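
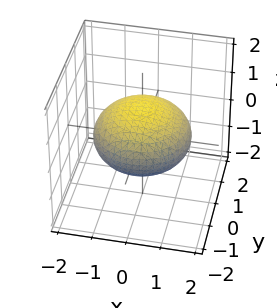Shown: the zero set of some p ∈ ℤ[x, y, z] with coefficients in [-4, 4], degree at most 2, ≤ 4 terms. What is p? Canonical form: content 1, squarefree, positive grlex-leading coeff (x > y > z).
(a) Degree: no degree-1 surface has this shape, so deg p = 2.
(b) By symmetry, the z-axis is an axis of rotation, so x and y enter only as x² + y².
(c) Reading off the gridlines: the z-axis gridline crossings are at z ∈ {-1, 1}; a circular section at z = 0 has radius between 1 and 2.
(d) These observations pin down the coefficients.

x^2 + y^2 + 2*z^2 - 2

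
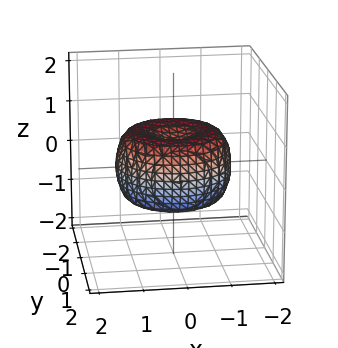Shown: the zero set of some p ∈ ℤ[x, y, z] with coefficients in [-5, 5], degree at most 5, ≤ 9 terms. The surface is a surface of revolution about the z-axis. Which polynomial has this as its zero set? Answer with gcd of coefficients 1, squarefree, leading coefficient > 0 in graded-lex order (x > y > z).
2*x^4 + 4*x^2*y^2 + 2*y^4 - 3*x^2 - 3*y^2 + 3*z^2 - 1

1. deg p = 4.
2. Symmetries: rotational symmetry about the z-axis ⇒ p depends on x, y only through x² + y².
3. From the visible intercepts: a circular section at z = 0 has radius between 1 and 2.
4. Putting this together gives p.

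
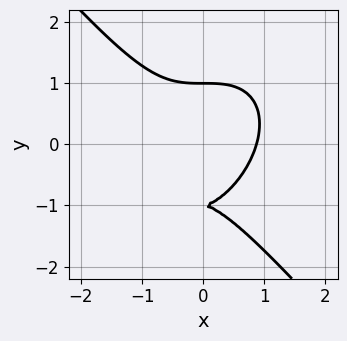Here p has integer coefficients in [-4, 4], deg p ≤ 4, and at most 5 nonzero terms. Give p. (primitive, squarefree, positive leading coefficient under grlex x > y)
First, the degree is 3 — no degree-2 curve has this shape.
Then, checking where it meets the axes: among the integer gridlines, it crosses the y-axis at y ∈ {-1, 1}.
Finally, together with the visible shape, these determine p as stated.

3*x^3 + 2*y^3 + 2*y^2 - 2*y - 2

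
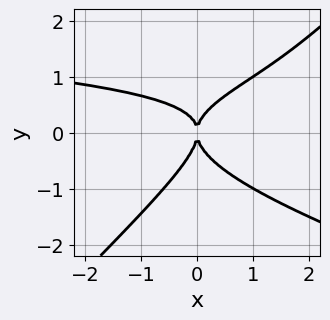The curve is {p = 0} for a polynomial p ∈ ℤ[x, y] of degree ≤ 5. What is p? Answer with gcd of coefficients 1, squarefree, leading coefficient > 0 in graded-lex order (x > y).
First, the degree is 4 — the shape is more complex than any degree-3 curve.
Next, checking where it meets the axes: it meets the y-axis at y = 0 (among the integer gridlines); one x-axis crossing is at x = 0.
Finally, together with the visible shape, these determine p as stated.

x^2*y^2 + 2*x*y^3 - 3*y^4 - 2*x^2*y + 2*x^2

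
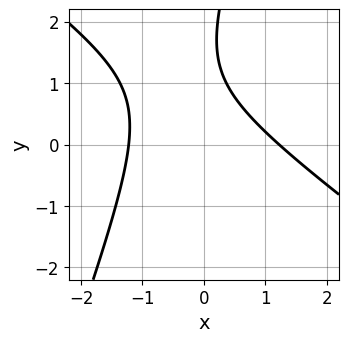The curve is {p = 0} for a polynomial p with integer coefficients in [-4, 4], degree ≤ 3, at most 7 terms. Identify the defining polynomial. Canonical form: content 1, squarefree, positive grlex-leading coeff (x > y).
First, the degree is 2 — the shape is more complex than any degree-1 curve.
Then, observable constraints: the curve avoids every integer y-axis point in the box.
Finally, the integer polynomial consistent with all of this is the stated p.

2*x^2 + 2*x*y - y^2 + 3*y - 3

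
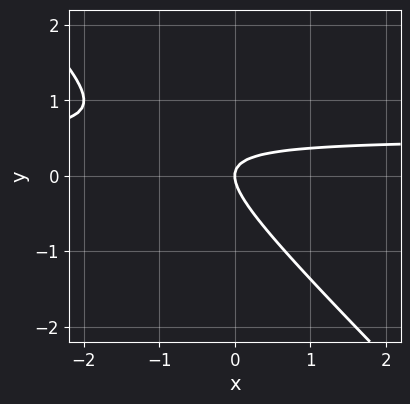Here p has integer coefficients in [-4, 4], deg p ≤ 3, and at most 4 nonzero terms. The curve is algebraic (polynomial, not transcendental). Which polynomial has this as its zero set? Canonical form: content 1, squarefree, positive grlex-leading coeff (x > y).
2*x*y + 2*y^2 - x

deg p = 2.
Against the integer gridlines: one y-axis crossing is at y = 0; one x-axis crossing is at x = 0.
Together with the visible shape, these determine p as stated.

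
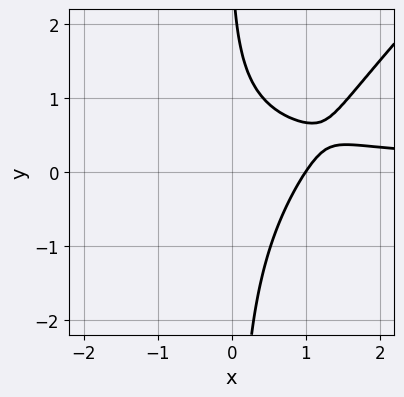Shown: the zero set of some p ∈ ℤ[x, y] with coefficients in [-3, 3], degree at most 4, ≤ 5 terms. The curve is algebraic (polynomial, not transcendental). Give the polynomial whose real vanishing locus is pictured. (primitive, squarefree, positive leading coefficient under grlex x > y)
First, degree: no degree-2 curve has this shape, so deg p = 3.
Then, from the visible intercepts: it misses every integer gridline on the y-axis; one x-axis crossing is at x = 1.
Finally, matching integer coefficients to the picture gives p.

3*x^2*y - 3*x*y^2 - 3*x - y + 3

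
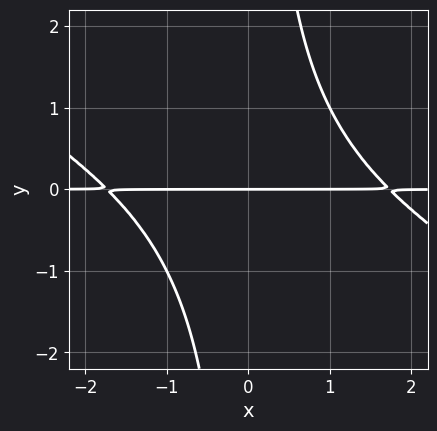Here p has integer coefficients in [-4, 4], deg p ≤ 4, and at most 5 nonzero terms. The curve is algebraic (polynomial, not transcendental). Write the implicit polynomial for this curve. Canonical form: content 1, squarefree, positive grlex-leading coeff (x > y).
First, degree: the shape is more complex than any degree-2 curve, so deg p = 3.
Then, checking where it meets the axes: every point of the x-axis in the box is on the curve; it meets the y-axis at y = 0 (among the integer gridlines).
Finally, putting this together gives p.

x^2*y + 2*x*y^2 - 3*y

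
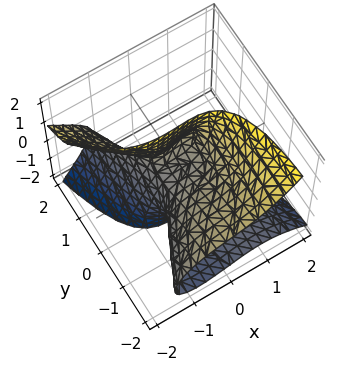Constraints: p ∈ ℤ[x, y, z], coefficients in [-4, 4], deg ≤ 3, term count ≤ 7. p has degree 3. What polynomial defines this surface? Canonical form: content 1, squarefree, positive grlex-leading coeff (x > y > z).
2*x^3 - 2*x*y*z + 3*y*z^2 + y^2 - z

1. Degree: a generic line meets the surface in up to 3 points, so deg p = 3.
2. Against the integer gridlines: one y-axis crossing is at y = 0; it crosses the z-axis at the gridline z = 0; it meets the x-axis at x = 0 (among the integer gridlines).
3. Together with the visible shape, these determine p as stated.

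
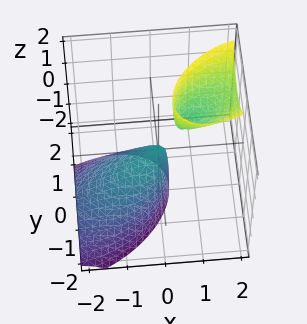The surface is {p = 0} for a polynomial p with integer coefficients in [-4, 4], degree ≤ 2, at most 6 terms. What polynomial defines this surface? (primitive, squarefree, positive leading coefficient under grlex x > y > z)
I count 2 distinct pieces. They look like related sheets of one shape, so recover p as a whole.
The degree is 2 — the shape is more complex than any degree-1 surface.
From the axis intercepts and sections: it crosses the y-axis at the gridline y = 0; it crosses the x-axis at the gridline x = 0; it meets the z-axis at z = 0 (among the integer gridlines).
Matching integer coefficients to the picture gives p.

2*x^2 - 2*x*y - 3*x*z + 3*y^2 + z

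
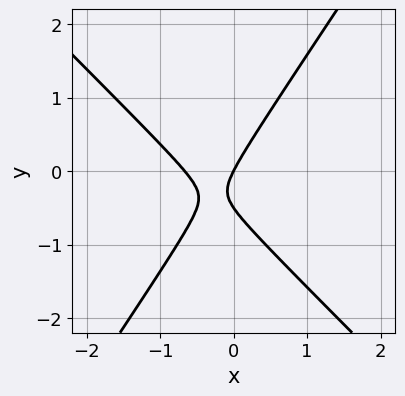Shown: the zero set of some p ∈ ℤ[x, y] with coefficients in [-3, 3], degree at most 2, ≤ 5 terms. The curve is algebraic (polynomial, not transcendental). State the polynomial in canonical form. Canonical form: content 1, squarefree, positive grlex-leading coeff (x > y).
3*x^2 + x*y - 2*y^2 + 2*x - y

deg p = 2. A generic line meets the curve in up to 2 points.
From the axis intercepts and sections: it crosses the x-axis at the gridline x = 0; it meets the y-axis at y = 0 (among the integer gridlines).
Together with the visible shape, these determine p as stated.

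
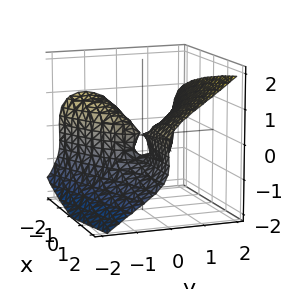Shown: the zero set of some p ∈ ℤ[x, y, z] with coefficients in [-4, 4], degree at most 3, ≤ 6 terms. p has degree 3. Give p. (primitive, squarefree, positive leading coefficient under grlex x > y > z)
deg p = 3. No degree-2 surface has this shape.
From the visible intercepts: it crosses the z-axis at the gridline z = 0; the visible x-axis segment lies entirely on the surface; it crosses the y-axis at the gridline y = 0.
The integer polynomial consistent with all of this is the stated p.

2*y^3 - 3*z^3 + 3*x*y - 2*z^2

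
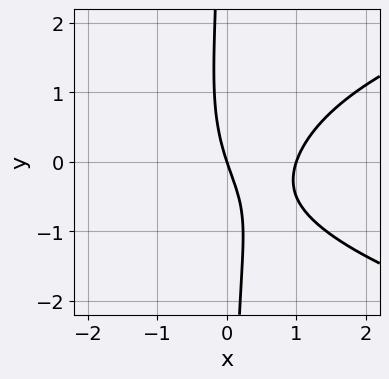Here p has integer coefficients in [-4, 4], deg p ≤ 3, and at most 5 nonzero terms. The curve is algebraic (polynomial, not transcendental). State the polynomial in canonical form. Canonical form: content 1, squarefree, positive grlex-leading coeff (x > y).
2*x*y^2 - 3*x^2 + 3*x + y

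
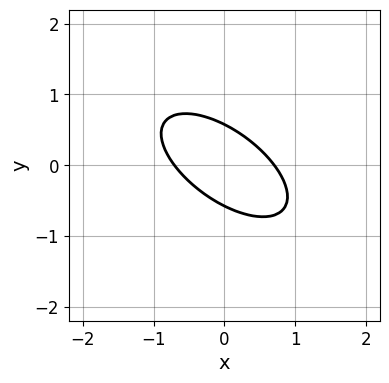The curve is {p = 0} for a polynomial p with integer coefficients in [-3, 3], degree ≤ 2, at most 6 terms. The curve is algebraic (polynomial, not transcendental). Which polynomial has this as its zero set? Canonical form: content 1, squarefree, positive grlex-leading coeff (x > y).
deg p = 2.
Putting this together gives p.

2*x^2 + 3*x*y + 3*y^2 - 1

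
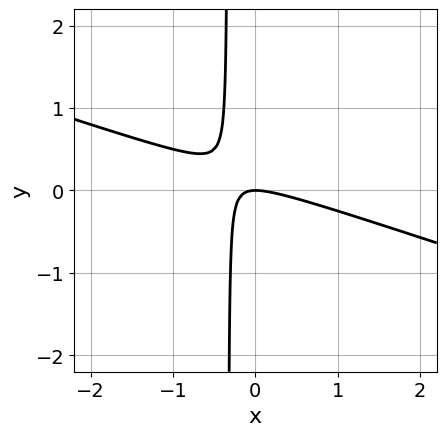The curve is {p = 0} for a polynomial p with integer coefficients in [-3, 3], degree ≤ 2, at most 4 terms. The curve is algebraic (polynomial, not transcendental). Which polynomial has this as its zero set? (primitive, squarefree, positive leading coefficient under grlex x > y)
1. deg p = 2. A generic line meets the curve in up to 2 points.
2. From the visible intercepts: one y-axis crossing is at y = 0; it meets the x-axis at x = 0 (among the integer gridlines).
3. Matching integer coefficients to the picture gives p.

x^2 + 3*x*y + y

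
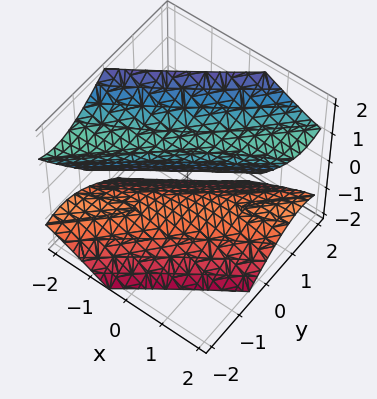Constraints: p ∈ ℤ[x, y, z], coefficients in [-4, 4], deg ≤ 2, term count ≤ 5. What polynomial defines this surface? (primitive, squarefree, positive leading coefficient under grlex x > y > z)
(a) There are 2 components.
(b) Degree: no degree-1 surface has this shape, so deg p = 2.
(c) Against the integer gridlines: it misses every integer gridline on the x-axis; it misses every integer gridline on the y-axis.
(d) Assembling these constraints gives the stated polynomial.

x^2 - 3*x*y + 2*y^2 - 2*z^2 + 3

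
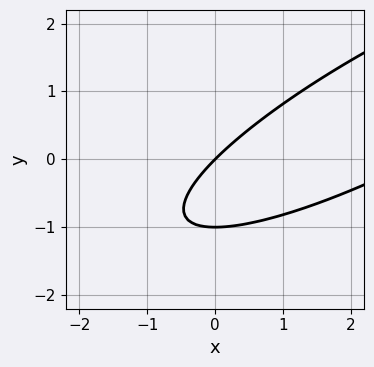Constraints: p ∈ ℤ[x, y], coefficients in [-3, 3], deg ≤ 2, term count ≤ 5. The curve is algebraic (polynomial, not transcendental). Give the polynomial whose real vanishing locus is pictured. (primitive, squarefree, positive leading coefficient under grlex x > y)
1. Degree: the shape is more complex than any degree-1 curve, so deg p = 2.
2. Observable constraints: the y-axis gridline crossings are at y ∈ {-1, 0}; it crosses the x-axis at the gridline x = 0.
3. Fitting integer coefficients to these (and the overall shape) gives p.

x^2 - 3*x*y + 3*y^2 - 3*x + 3*y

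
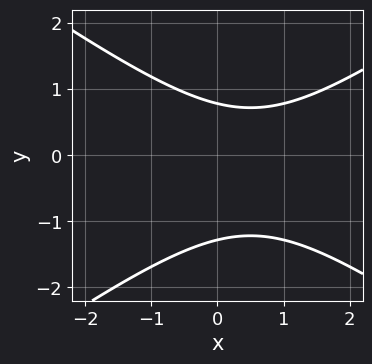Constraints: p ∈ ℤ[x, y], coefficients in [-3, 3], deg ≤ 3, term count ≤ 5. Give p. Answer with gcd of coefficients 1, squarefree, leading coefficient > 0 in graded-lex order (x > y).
x^2 - 2*y^2 - x - y + 2

deg p = 2. The shape is more complex than any degree-1 curve.
Observable constraints: the curve avoids every integer x-axis point in the box.
Assembling these constraints gives the stated polynomial.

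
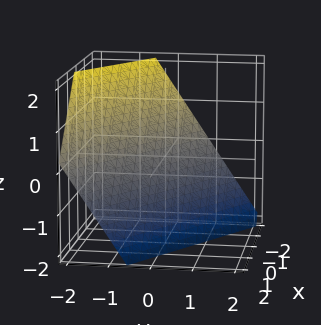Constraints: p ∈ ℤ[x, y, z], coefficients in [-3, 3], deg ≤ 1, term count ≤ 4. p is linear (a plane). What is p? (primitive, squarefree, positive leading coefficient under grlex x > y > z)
2*x + 3*y + 2*z + 2

(a) deg p = 1. The surface is flat (a plane).
(b) From the visible intercepts: it crosses the z-axis at the gridline z = -1; one x-axis crossing is at x = -1.
(c) Solving for integer coefficients yields p as stated.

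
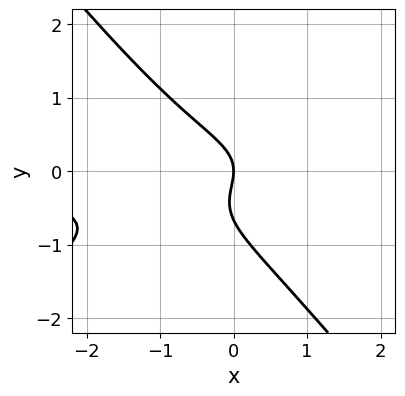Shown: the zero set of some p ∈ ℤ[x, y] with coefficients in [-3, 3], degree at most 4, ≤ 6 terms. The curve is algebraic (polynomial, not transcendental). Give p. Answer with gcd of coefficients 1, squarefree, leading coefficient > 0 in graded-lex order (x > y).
1. The degree is 3 — no degree-2 curve has this shape.
2. Reading off the gridlines: it crosses the y-axis at the gridline y = 0; it crosses the x-axis at the gridline x = 0.
3. Fitting integer coefficients to these (and the overall shape) gives p.

2*x^2*y - 2*x*y^2 - 3*y^3 - 2*y^2 - 2*x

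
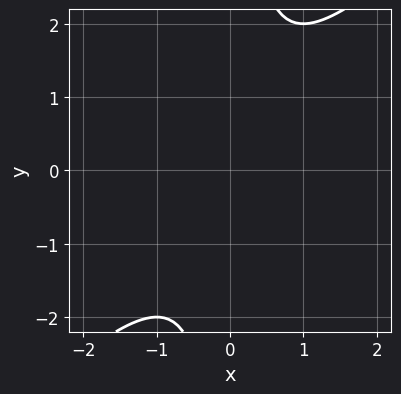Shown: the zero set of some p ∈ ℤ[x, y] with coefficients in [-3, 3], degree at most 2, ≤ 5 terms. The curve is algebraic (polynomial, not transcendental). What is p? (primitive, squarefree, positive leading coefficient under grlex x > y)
x^2 - x*y + 1

deg p = 2. The shape is more complex than any degree-1 curve.
Observable constraints: no x-intercept at any integer in the box; the curve avoids every integer y-axis point in the box.
These observations pin down the coefficients.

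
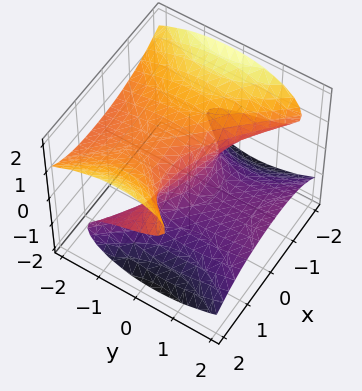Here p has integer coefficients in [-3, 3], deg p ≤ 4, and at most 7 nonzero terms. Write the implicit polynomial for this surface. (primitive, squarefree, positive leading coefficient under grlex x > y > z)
1. deg p = 3.
2. Reading off the gridlines: it crosses the z-axis at the gridline z = 0; it meets the y-axis at y = 0 (among the integer gridlines); it crosses the x-axis at the gridline x = 0.
3. Putting this together gives p.

2*x^2*z - 2*y^2*z - 3*z^3 - x - 3*y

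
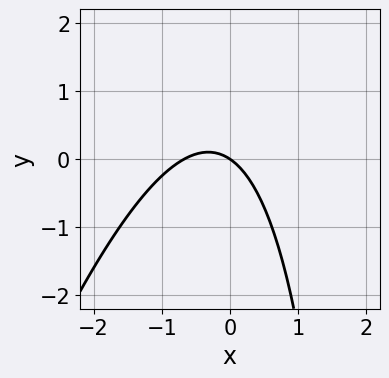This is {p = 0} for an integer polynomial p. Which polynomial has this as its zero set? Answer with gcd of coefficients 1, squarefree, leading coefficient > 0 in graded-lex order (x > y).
3*x^2 - x*y + 2*x + 3*y

(a) The degree is 2 — the shape is more complex than any degree-1 curve.
(b) Reading off the gridlines: it crosses the x-axis at the gridline x = 0; it meets the y-axis at y = 0 (among the integer gridlines).
(c) Together with the visible shape, these determine p as stated.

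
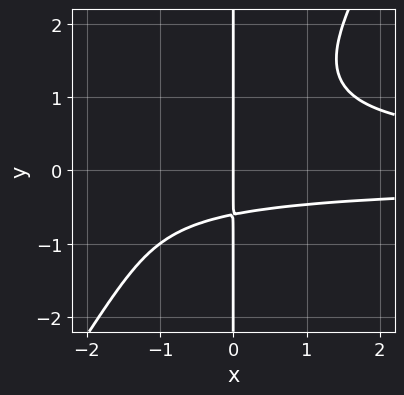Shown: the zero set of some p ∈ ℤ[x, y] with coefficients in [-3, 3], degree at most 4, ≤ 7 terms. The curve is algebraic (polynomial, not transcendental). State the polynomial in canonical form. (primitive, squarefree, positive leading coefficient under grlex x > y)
3*x^2*y^2 - 2*x*y^3 + x*y^2 - 2*x*y - 2*x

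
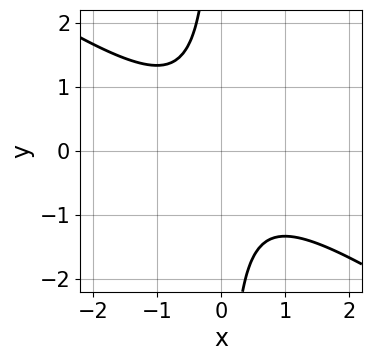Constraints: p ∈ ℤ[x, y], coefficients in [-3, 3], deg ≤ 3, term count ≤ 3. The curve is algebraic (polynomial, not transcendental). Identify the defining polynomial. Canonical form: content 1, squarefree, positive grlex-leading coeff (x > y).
(a) Degree: a generic line meets the curve in up to 2 points, so deg p = 2.
(b) From the axis intercepts and sections: no x-intercept at any integer in the box; no y-intercept at any integer in the box.
(c) Matching integer coefficients to the picture gives p.

2*x^2 + 3*x*y + 2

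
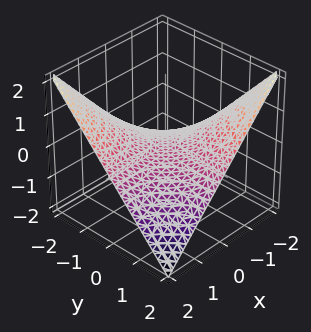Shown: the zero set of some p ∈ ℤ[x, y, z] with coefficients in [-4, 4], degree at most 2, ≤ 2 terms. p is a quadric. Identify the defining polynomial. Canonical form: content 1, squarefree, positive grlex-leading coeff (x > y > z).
x*y + 2*z

The degree is 2 — a saddle surface; a quadric.
From the axis intercepts and sections: the visible x-axis segment lies entirely on the surface; the visible y-axis segment lies entirely on the surface; it crosses the z-axis at the gridline z = 0.
Putting this together gives p.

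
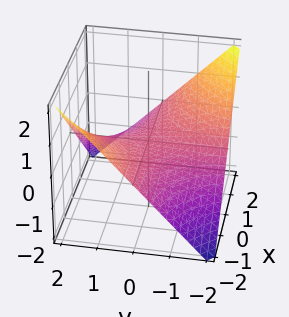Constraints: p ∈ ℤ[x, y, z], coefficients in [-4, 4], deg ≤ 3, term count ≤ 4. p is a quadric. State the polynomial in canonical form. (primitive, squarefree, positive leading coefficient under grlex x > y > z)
deg p = 2. A hyperbolic paraboloid; a quadric.
Observable constraints: one z-axis crossing is at z = 0; every point of the y-axis in the box is on the surface.
Putting this together gives p. Check: (-1, 0, 0) on the x-axis lies on the surface, and p(-1, 0, 0) = 0. ✓

x*y + 2*z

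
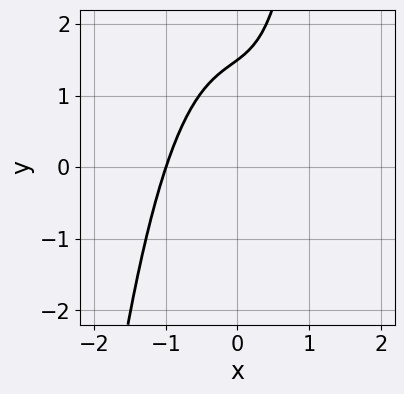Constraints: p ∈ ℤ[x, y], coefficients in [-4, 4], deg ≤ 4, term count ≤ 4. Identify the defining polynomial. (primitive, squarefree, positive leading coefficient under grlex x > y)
3*x^3 + x*y - 2*y + 3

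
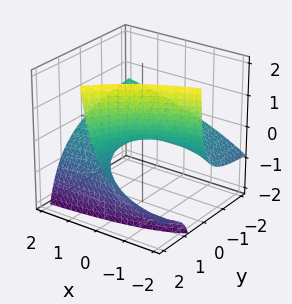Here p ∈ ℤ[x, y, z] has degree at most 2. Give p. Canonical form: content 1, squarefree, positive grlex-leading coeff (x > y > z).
First, the degree is 2 — the shape is more complex than any degree-1 surface.
Then, against the integer gridlines: every point of the x-axis in the box is on the surface; every point of the y-axis in the box is on the surface; one z-axis crossing is at z = 0.
Finally, the integer polynomial consistent with all of this is the stated p.

x*y + x*z - 2*y*z + 3*z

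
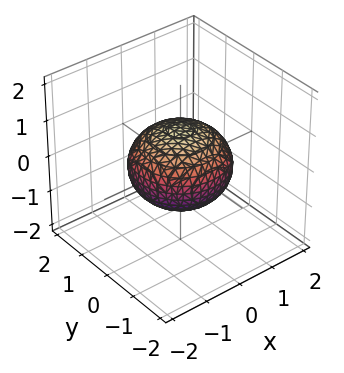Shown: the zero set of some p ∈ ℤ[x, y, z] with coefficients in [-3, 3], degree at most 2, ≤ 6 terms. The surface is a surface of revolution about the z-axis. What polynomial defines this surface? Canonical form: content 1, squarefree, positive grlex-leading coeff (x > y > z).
2*x^2 + 2*y^2 + 3*z^2 - 3

1. Degree: a generic line meets the surface in up to 2 points, so deg p = 2.
2. Symmetries: rotational symmetry about the z-axis ⇒ p depends on x, y only through x² + y².
3. Checking where it meets the axes: a circular section at z = 0 has radius between 1 and 2; the z-axis gridline crossings are at z ∈ {-1, 1}.
4. Assembling these constraints gives the stated polynomial.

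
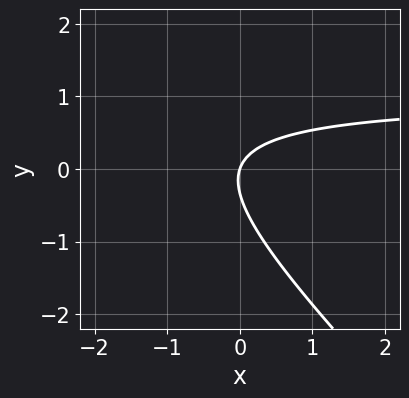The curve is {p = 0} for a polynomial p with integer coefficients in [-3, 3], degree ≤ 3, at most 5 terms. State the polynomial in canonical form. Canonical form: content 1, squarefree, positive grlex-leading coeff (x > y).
3*x*y + 3*y^2 - 3*x + y

(a) Degree: no degree-1 curve has this shape, so deg p = 2.
(b) Checking where it meets the axes: it crosses the x-axis at the gridline x = 0; it crosses the y-axis at the gridline y = 0.
(c) Assembling these constraints gives the stated polynomial.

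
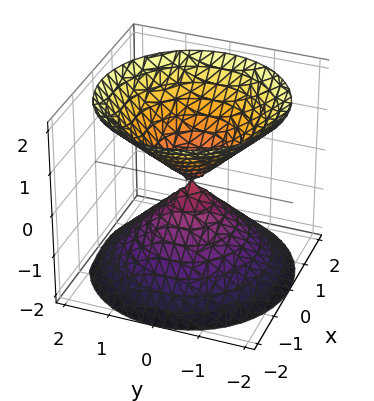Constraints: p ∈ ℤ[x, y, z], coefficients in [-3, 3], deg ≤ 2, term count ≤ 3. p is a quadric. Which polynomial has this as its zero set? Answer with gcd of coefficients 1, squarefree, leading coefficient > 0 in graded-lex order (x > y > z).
x^2 + y^2 - z^2

1. There are 2 components. They look like related sheets of one shape, so recover p as a whole.
2. Degree: two nappes meeting at a single point; a quadric, so deg p = 2.
3. Symmetries: mirror symmetry z ↦ −z ⇒ only even powers of z; the surface is invariant under rotation about z: p = q(x² + y², z).
4. Checking where it meets the axes: it meets the x-axis at x = 0 (among the integer gridlines); it meets the z-axis at z = 0 (among the integer gridlines); a circular section at z = -1 has radius exactly 1.
5. The integer polynomial consistent with all of this is the stated p.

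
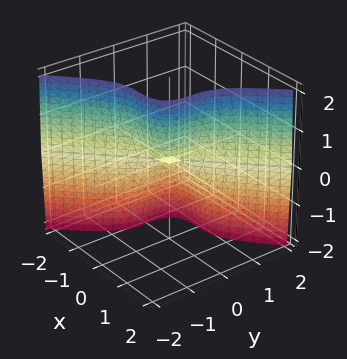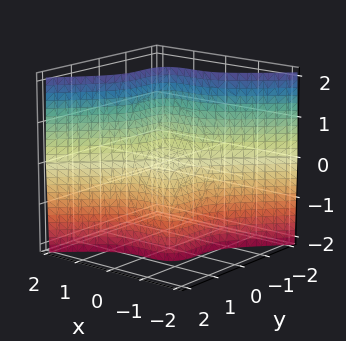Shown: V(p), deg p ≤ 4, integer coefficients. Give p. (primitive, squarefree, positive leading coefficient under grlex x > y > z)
3*x^3 - 3*y^3 - z

(a) deg p = 3. The shape is more complex than any degree-2 surface.
(b) From the axis intercepts and sections: it meets the y-axis at y = 0 (among the integer gridlines); it meets the z-axis at z = 0 (among the integer gridlines).
(c) The integer polynomial consistent with all of this is the stated p.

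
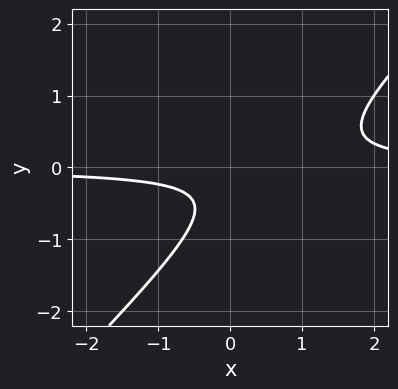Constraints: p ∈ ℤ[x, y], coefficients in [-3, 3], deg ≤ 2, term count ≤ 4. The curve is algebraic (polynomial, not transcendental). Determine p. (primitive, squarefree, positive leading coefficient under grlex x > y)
1. deg p = 2. No degree-1 curve has this shape.
2. Observable constraints: the curve avoids every integer y-axis point in the box; no x-intercept at any integer in the box.
3. The integer polynomial consistent with all of this is the stated p.

3*x*y - 3*y^2 - 2*y - 1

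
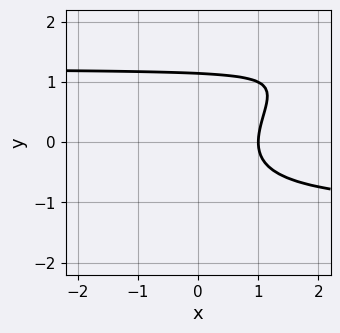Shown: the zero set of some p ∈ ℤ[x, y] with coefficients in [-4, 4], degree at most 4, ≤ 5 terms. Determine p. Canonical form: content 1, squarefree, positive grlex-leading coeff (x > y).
deg p = 3.
Observable constraints: one x-axis crossing is at x = 1.
Solving for integer coefficients yields p as stated.

2*x*y^2 - 2*y^3 - 3*x + 3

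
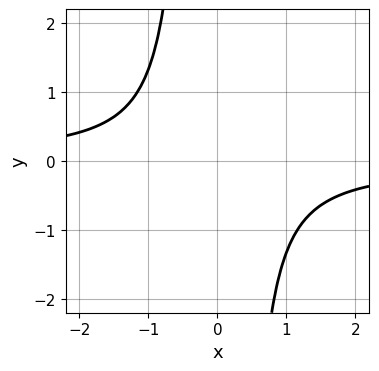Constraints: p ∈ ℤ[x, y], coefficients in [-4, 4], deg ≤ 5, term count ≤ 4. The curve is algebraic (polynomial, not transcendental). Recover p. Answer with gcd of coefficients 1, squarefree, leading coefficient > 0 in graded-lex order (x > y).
3*x^3*y + 2*x^2 + 2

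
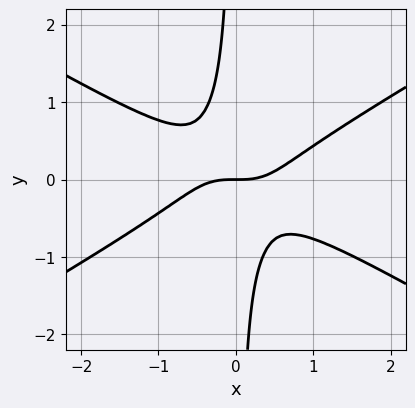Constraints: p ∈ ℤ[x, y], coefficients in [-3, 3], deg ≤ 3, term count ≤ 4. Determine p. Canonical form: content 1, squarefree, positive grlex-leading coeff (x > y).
x^3 - 3*x*y^2 - y

First, degree: a generic line meets the curve in up to 3 points, so deg p = 3.
Then, against the integer gridlines: it crosses the y-axis at the gridline y = 0; it meets the x-axis at x = 0 (among the integer gridlines).
Finally, assembling these constraints gives the stated polynomial.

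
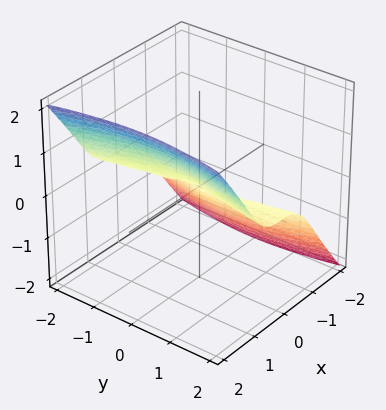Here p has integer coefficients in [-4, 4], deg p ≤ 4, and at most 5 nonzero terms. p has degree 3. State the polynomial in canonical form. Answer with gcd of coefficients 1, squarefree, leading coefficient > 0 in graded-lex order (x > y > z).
3*x^3 - y^2*z - 2*z^3

(a) Degree: the shape is more complex than any degree-2 surface, so deg p = 3.
(b) From the axis intercepts and sections: the visible y-axis segment lies entirely on the surface; it crosses the z-axis at the gridline z = 0.
(c) Putting this together gives p.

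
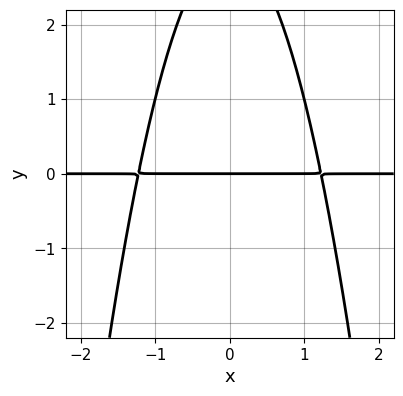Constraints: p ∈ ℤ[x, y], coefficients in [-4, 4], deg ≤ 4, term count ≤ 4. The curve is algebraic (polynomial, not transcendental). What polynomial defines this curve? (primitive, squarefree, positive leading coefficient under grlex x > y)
(a) deg p = 3.
(b) Symmetries: mirror symmetry x ↦ −x ⇒ only even powers of x.
(c) Checking where it meets the axes: the visible x-axis segment lies entirely on the curve; one y-axis crossing is at y = 0.
(d) Assembling these constraints gives the stated polynomial.

2*x^2*y + y^2 - 3*y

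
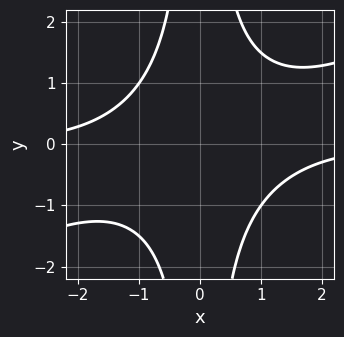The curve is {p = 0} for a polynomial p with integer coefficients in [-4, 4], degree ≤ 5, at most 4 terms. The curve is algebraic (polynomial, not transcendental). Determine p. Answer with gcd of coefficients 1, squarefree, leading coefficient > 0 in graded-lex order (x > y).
x^3*y - 2*x^2*y^2 + 3

First, deg p = 4. A generic line meets the curve in up to 4 points.
Next, reading off the gridlines: no x-intercept at any integer in the box; no y-intercept at any integer in the box.
Finally, fitting integer coefficients to these (and the overall shape) gives p.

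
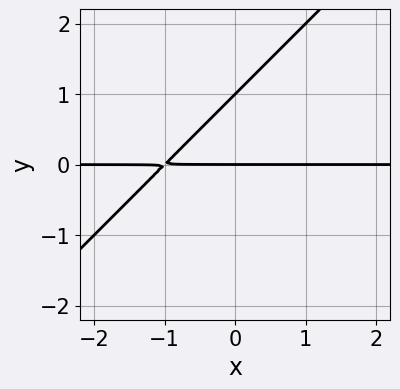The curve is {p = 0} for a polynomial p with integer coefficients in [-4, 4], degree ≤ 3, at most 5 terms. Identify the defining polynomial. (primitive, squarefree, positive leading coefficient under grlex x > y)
1. Degree: a generic line meets the curve in up to 2 points, so deg p = 2.
2. Observable constraints: among the integer gridlines, it crosses the y-axis at y ∈ {0, 1}; every point of the x-axis in the box is on the curve.
3. Solving for integer coefficients yields p as stated.

x*y - y^2 + y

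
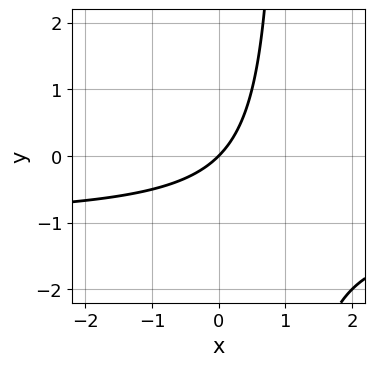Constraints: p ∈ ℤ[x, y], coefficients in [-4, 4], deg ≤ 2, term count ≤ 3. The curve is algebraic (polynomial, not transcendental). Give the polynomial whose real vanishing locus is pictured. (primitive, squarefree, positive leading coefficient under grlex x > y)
First, deg p = 2.
Next, reading off the gridlines: it crosses the y-axis at the gridline y = 0; one x-axis crossing is at x = 0.
Finally, together with the visible shape, these determine p as stated.

x*y + x - y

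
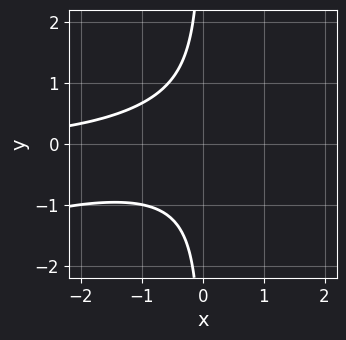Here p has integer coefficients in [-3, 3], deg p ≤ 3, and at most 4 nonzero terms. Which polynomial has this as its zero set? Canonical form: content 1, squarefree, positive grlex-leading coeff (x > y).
x^2*y - 3*x*y^2 - 2

First, degree: the shape is more complex than any degree-2 curve, so deg p = 3.
Then, reading off the gridlines: the curve avoids every integer y-axis point in the box; it misses every integer gridline on the x-axis.
Finally, together with the visible shape, these determine p as stated.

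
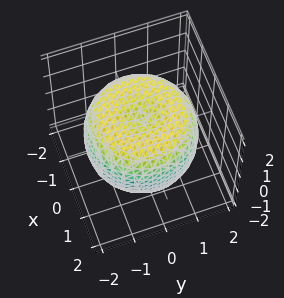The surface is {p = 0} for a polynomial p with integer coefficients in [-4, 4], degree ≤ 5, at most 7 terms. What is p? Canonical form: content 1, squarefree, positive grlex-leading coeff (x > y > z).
1. Degree: the shape is more complex than any degree-3 surface, so deg p = 4.
2. Symmetry: the z-axis is an axis of rotation, so x and y enter only as x² + y².
3. From the visible intercepts: a circular section at z = -1 has radius between 1 and 2; the z-axis gridline crossings are at z ∈ {-1, 1}.
4. Assembling these constraints gives the stated polynomial.

x^4 + 2*x^2*y^2 + y^4 - 2*x^2 - 2*y^2 + 2*z^2 - 2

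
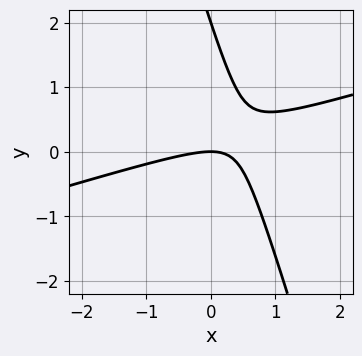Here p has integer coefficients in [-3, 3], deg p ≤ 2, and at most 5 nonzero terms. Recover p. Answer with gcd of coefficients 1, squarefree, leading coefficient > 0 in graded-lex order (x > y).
First, deg p = 2. No degree-1 curve has this shape.
Next, reading off the gridlines: it crosses the x-axis at the gridline x = 0; the y-axis gridline crossings are at y ∈ {0, 2}.
Finally, fitting integer coefficients to these (and the overall shape) gives p.

x^2 - 3*x*y - y^2 + 2*y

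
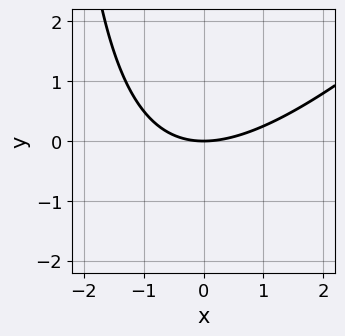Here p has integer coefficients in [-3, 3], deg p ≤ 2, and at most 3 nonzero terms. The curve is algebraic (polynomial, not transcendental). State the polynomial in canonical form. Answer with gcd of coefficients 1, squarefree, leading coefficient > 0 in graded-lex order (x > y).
1. Degree: the shape is more complex than any degree-1 curve, so deg p = 2.
2. Observable constraints: one x-axis crossing is at x = 0; one y-axis crossing is at y = 0.
3. Fitting integer coefficients to these (and the overall shape) gives p.

x^2 - x*y - 3*y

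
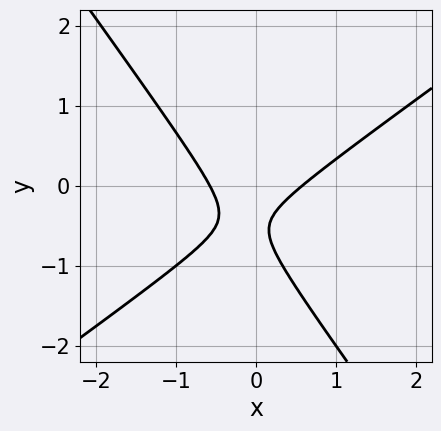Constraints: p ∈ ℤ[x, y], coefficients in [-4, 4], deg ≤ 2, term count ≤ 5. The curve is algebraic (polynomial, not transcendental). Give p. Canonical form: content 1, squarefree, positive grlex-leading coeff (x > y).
1. deg p = 2. A generic line meets the curve in up to 2 points.
2. Reading off the gridlines: the curve avoids every integer y-axis point in the box.
3. Fitting integer coefficients to these (and the overall shape) gives p.

3*x^2 - 2*x*y - 3*y^2 - 3*y - 1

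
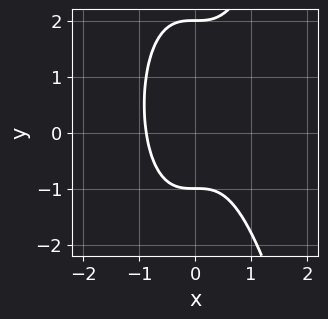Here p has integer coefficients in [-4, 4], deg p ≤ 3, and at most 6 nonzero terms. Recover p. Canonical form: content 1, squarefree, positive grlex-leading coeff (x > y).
3*x^3 - y^2 + y + 2

1. deg p = 3. No degree-2 curve has this shape.
2. Checking where it meets the axes: the y-axis gridline crossings are at y ∈ {-1, 2}.
3. The integer polynomial consistent with all of this is the stated p.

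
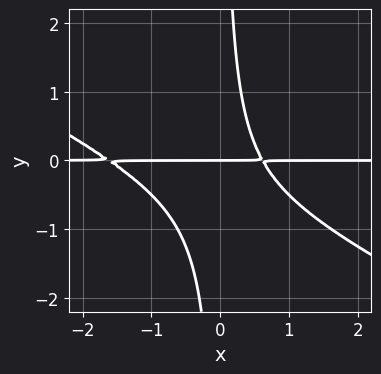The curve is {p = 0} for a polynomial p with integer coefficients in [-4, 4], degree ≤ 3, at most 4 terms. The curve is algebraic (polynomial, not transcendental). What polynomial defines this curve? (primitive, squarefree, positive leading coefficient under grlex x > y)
First, the degree is 3 — a generic line meets the curve in up to 3 points.
Then, checking where it meets the axes: it crosses the y-axis at the gridline y = 0; every point of the x-axis in the box is on the curve.
Finally, solving for integer coefficients yields p as stated.

x^2*y + 2*x*y^2 + x*y - y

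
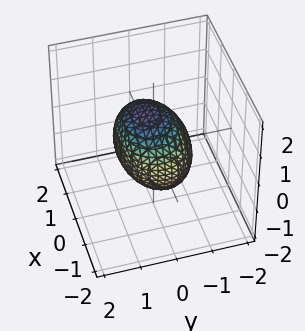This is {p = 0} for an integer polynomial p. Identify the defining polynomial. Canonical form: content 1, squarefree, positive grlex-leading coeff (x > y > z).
deg p = 2. The shape is more complex than any degree-1 surface.
Reading off the gridlines: the y-axis gridline crossings are at y ∈ {-1, 1}.
Putting this together gives p.

2*x^2 + 3*y^2 - y*z + 2*z^2 - 3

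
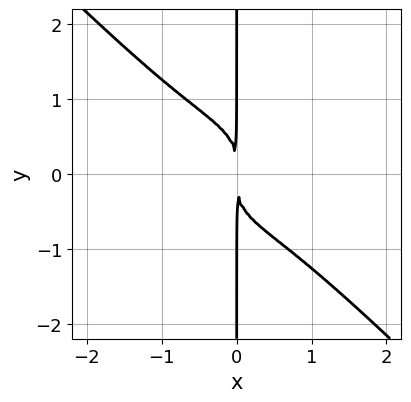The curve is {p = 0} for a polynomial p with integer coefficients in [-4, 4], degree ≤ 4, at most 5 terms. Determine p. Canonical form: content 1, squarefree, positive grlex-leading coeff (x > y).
x^4 + x*y^3 + x^2

deg p = 4.
Against the integer gridlines: every point of the y-axis in the box is on the curve.
These observations pin down the coefficients.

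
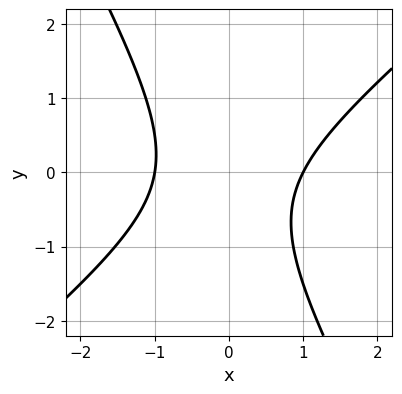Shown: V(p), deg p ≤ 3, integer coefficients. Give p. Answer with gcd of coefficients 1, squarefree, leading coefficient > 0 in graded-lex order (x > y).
3*x^2 - 2*x*y - 2*y^2 - y - 3

Degree: no degree-1 curve has this shape, so deg p = 2.
Observable constraints: among the integer gridlines, it crosses the x-axis at x ∈ {-1, 1}; the curve avoids every integer y-axis point in the box.
Putting this together gives p.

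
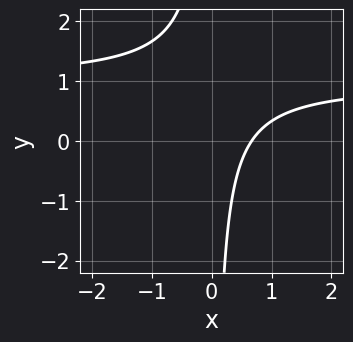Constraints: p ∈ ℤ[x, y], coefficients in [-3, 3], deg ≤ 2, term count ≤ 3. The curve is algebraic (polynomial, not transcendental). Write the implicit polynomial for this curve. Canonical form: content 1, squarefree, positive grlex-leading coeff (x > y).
First, the degree is 2 — a generic line meets the curve in up to 2 points.
Next, checking where it meets the axes: no y-intercept at any integer in the box.
Finally, the integer polynomial consistent with all of this is the stated p.

3*x*y - 3*x + 2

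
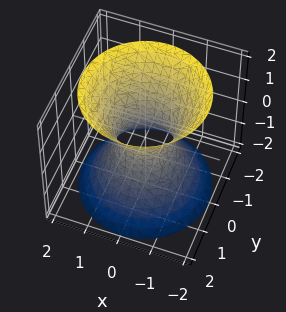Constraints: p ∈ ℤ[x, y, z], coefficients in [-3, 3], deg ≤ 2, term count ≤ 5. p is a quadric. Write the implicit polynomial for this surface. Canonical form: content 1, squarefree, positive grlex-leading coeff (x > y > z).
The degree is 2 — an hourglass — one-sheet hyperboloid; a quadric.
Symmetries: mirror symmetry z ↦ −z ⇒ only even powers of z; every cross-section ⟂ z is a circle, so x, y appear only via x² + y².
From the visible intercepts: no z-intercept at any integer in the box; a circular section at z = 1 has radius between 1 and 2.
Together with the visible shape, these determine p as stated.

3*x^2 + 3*y^2 - 2*z^2 - 2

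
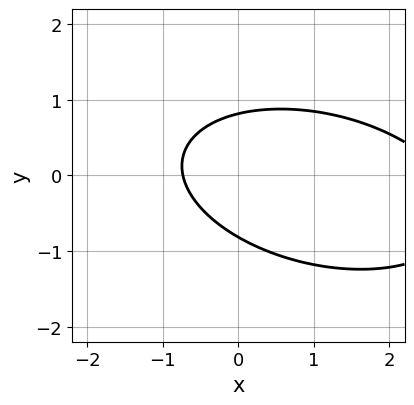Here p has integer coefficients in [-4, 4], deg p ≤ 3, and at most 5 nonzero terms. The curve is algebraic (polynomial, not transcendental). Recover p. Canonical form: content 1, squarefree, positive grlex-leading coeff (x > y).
x^2 + x*y + 3*y^2 - 2*x - 2

1. The degree is 2 — no degree-1 curve has this shape.
2. The integer polynomial consistent with all of this is the stated p.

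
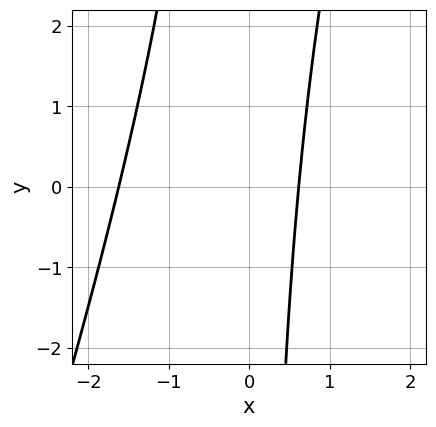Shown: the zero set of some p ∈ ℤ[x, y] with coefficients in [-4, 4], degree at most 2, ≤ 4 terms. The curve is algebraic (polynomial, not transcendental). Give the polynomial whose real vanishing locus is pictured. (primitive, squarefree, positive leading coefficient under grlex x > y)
1. The degree is 2 — the shape is more complex than any degree-1 curve.
2. Against the integer gridlines: the curve avoids every integer y-axis point in the box.
3. Together with the visible shape, these determine p as stated.

3*x^2 - x*y + 3*x - 3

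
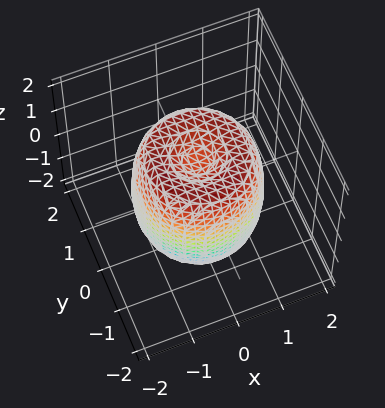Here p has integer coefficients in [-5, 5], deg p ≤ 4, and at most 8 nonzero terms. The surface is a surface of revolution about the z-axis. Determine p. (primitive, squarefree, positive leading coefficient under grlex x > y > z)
2*x^4 + 4*x^2*y^2 + 2*y^4 - 3*x^2 - 3*y^2 + z^2 - 1

First, deg p = 4. No degree-3 surface has this shape.
Next, by symmetry, every cross-section ⟂ z is a circle, so x, y appear only via x² + y².
Next, observable constraints: the z-axis gridline crossings are at z ∈ {-1, 1}; a circular section at z = 0 has radius between 1 and 2.
Finally, assembling these constraints gives the stated polynomial.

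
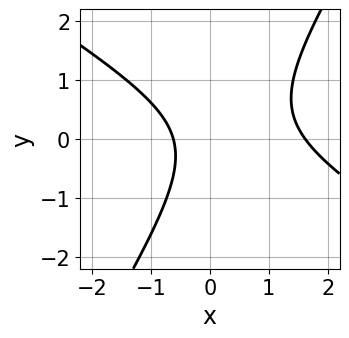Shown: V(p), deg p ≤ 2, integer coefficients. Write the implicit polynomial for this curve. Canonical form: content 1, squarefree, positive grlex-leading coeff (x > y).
1. deg p = 2. No degree-1 curve has this shape.
2. Observable constraints: the curve avoids every integer y-axis point in the box.
3. Assembling these constraints gives the stated polynomial.

x^2 + x*y - y^2 - x - 1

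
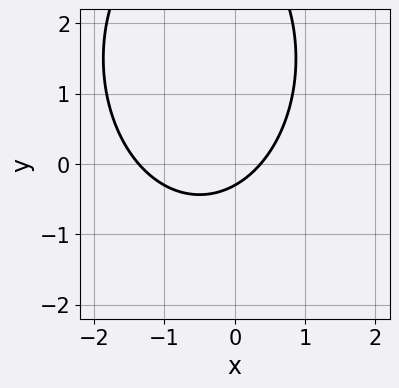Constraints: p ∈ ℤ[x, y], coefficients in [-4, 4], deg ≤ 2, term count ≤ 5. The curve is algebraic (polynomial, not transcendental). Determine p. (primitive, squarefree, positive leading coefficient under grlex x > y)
2*x^2 + y^2 + 2*x - 3*y - 1

1. deg p = 2. A generic line meets the curve in up to 2 points.
2. Matching integer coefficients to the picture gives p.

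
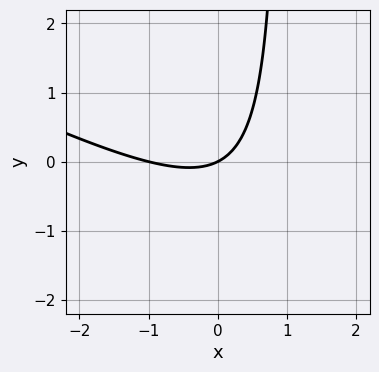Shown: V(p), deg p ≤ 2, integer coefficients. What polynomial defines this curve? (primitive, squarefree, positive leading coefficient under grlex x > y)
Degree: the shape is more complex than any degree-1 curve, so deg p = 2.
Against the integer gridlines: the x-axis gridline crossings are at x ∈ {-1, 0}; it crosses the y-axis at the gridline y = 0.
Assembling these constraints gives the stated polynomial.

x^2 + 2*x*y + x - 2*y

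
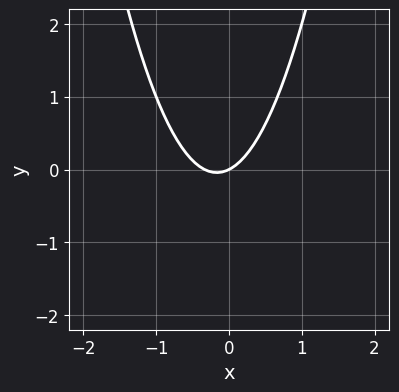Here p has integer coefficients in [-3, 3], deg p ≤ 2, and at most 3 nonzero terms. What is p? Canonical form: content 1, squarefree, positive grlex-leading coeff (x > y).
3*x^2 + x - 2*y

The degree is 2 — a generic line meets the curve in up to 2 points.
Against the integer gridlines: it crosses the x-axis at the gridline x = 0; one y-axis crossing is at y = 0.
Solving for integer coefficients yields p as stated.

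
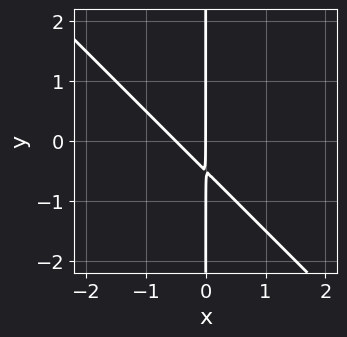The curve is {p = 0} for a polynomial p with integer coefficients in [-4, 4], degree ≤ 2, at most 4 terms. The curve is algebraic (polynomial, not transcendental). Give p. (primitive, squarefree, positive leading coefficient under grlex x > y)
2*x^2 + 2*x*y + x

1. The degree is 2 — no degree-1 curve has this shape.
2. Reading off the gridlines: the visible y-axis segment lies entirely on the curve; it meets the x-axis at x = 0 (among the integer gridlines).
3. Matching integer coefficients to the picture gives p.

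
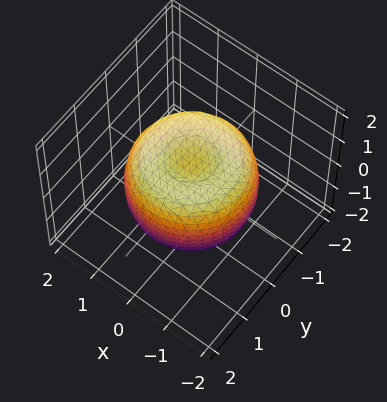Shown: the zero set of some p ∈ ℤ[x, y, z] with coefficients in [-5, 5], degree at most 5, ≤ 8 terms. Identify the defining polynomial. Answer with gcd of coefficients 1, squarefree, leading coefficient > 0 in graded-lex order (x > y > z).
(a) The degree is 4 — a generic line meets the surface in up to 4 points.
(b) Symmetries: the surface is invariant under rotation about z: p = q(x² + y², z).
(c) Reading off the gridlines: a circular section at z = -1 has radius between 0 and 1.
(d) Solving for integer coefficients yields p as stated.

2*x^4 + 4*x^2*y^2 + 2*y^4 - 3*x^2 - 3*y^2 + 3*z^2 - 2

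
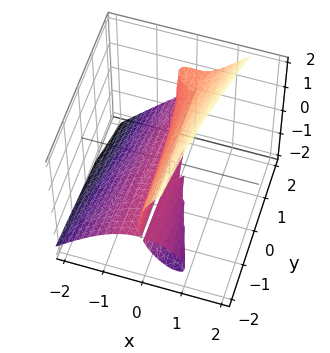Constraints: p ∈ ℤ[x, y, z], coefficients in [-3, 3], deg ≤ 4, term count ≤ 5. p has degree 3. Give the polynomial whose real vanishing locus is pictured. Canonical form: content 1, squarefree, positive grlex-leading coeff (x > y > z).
First, I count 2 distinct pieces. They look like related sheets of one shape, so recover p as a whole.
Next, the degree is 3 — no degree-2 surface has this shape.
Next, from the visible intercepts: one x-axis crossing is at x = 0; every point of the y-axis in the box is on the surface; the z-axis gridline crossings are at z ∈ {0, 1}.
Finally, assembling these constraints gives the stated polynomial.

2*x^3 - x*y*z - z^3 + 2*x*z + z^2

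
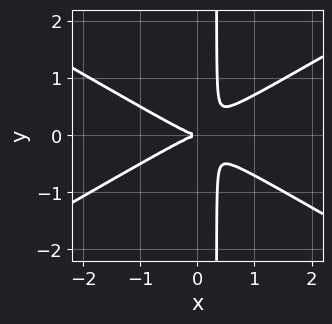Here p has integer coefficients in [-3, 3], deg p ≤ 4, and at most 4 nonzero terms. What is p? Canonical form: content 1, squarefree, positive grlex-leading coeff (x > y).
x^3 - 3*x*y^2 + y^2

1. The degree is 3 — a generic line meets the curve in up to 3 points.
2. Symmetries: it's symmetric under y → −y, forcing even powers of y.
3. Observable constraints: it meets the y-axis at y = 0 (among the integer gridlines); it crosses the x-axis at the gridline x = 0.
4. Putting this together gives p.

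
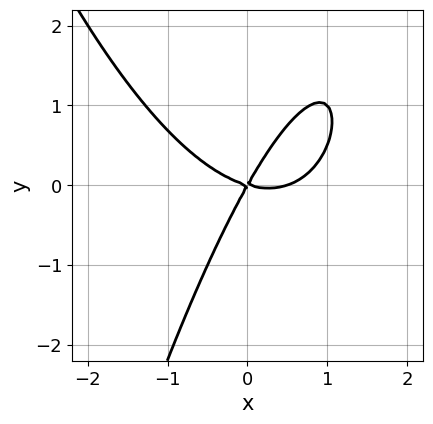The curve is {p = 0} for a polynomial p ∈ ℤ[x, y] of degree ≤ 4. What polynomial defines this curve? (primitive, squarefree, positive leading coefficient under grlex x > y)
2*x^3 - x^2 - 3*x*y + 2*y^2

First, the degree is 3 — the shape is more complex than any degree-2 curve.
Then, from the visible intercepts: one y-axis crossing is at y = 0; one x-axis crossing is at x = 0.
Finally, assembling these constraints gives the stated polynomial.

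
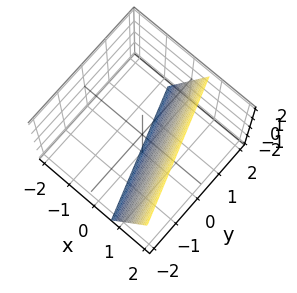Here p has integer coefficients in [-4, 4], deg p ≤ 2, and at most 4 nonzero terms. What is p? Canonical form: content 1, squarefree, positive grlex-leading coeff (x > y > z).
3*x + y - z - 2

(a) The degree is 1 — every cross-section is a straight line — this is a plane.
(b) Against the integer gridlines: it meets the z-axis at z = -2 (among the integer gridlines); it crosses the y-axis at the gridline y = 2.
(c) These observations pin down the coefficients.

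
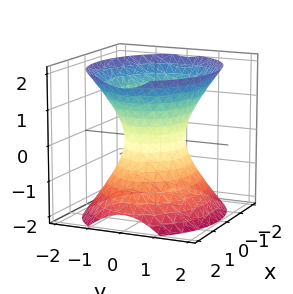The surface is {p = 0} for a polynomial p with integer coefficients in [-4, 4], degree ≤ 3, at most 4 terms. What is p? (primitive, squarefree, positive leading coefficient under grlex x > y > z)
2*x^2 + 3*y^2 - 2*z^2 - 2

deg p = 2. One connected sheet with a waist; a quadric.
Symmetries: mirror symmetry y ↦ −y ⇒ only even powers of y; the z ↦ −z reflection is a symmetry, so z appears only in even powers; it's symmetric under x → −x, forcing even powers of x.
From the visible intercepts: among the integer gridlines, it crosses the x-axis at x ∈ {-1, 1}; no z-intercept at any integer in the box.
Assembling these constraints gives the stated polynomial.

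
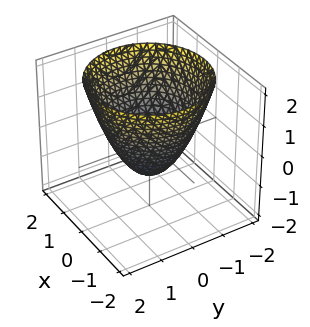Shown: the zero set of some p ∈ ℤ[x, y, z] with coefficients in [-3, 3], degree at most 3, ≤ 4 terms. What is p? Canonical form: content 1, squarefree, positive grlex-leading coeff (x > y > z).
x^2 + y^2 - z - 1

deg p = 2.
By symmetry, the surface is invariant under rotation about z: p = q(x² + y², z).
Observable constraints: among the integer gridlines, it crosses the x-axis at x ∈ {-1, 1}; it crosses the z-axis at the gridline z = -1; among the integer gridlines, it crosses the y-axis at y ∈ {-1, 1}.
Putting this together gives p.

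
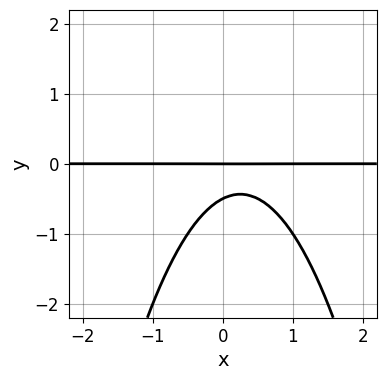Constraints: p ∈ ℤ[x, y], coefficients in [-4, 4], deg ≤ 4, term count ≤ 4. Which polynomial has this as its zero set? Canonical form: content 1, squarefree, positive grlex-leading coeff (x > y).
(a) The degree is 3 — the shape is more complex than any degree-2 curve.
(b) Observable constraints: every point of the x-axis in the box is on the curve; one y-axis crossing is at y = 0.
(c) Assembling these constraints gives the stated polynomial.

2*x^2*y - x*y + 2*y^2 + y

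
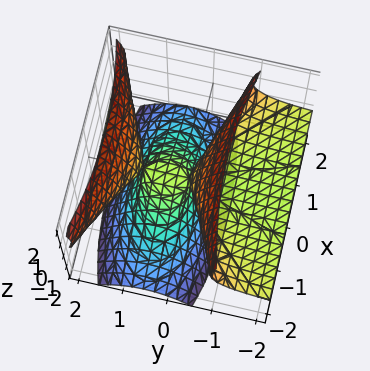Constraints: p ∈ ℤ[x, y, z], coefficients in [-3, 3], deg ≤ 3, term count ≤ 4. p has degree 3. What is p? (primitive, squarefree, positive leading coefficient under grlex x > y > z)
First, the degree is 3 — no degree-2 surface has this shape.
Then, against the integer gridlines: every point of the y-axis in the box is on the surface; one x-axis crossing is at x = 0; it crosses the z-axis at the gridline z = 0.
Finally, assembling these constraints gives the stated polynomial.

3*y^2*z - z^3 - x^2 - 3*y*z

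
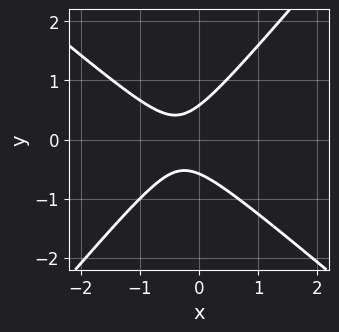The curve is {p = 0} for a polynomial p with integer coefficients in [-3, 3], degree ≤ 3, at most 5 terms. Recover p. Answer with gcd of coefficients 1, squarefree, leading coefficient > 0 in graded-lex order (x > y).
3*x^2 + x*y - 3*y^2 + 2*x + 1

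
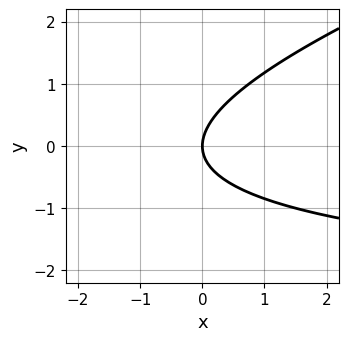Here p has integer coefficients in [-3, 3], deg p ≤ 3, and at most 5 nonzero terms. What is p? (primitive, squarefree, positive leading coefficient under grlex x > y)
x*y - 3*y^2 + 3*x

1. deg p = 2. The shape is more complex than any degree-1 curve.
2. Against the integer gridlines: it crosses the y-axis at the gridline y = 0; it meets the x-axis at x = 0 (among the integer gridlines).
3. The integer polynomial consistent with all of this is the stated p.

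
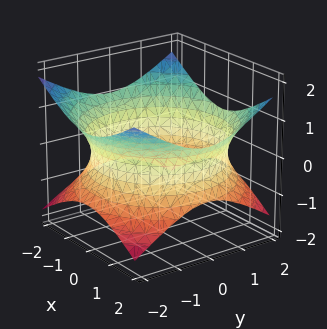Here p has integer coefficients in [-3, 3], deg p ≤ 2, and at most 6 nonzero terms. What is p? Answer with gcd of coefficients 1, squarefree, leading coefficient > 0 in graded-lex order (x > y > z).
x^2 + y^2 - 2*z^2 - 3

First, the degree is 2 — an hourglass — one-sheet hyperboloid; a quadric.
Next, by symmetry, every cross-section ⟂ z is a circle, so x, y appear only via x² + y²; the z ↦ −z reflection is a symmetry, so z appears only in even powers.
Next, against the integer gridlines: the surface avoids every integer z-axis point in the box; a circular section at z = 0 has radius between 1 and 2.
Finally, assembling these constraints gives the stated polynomial.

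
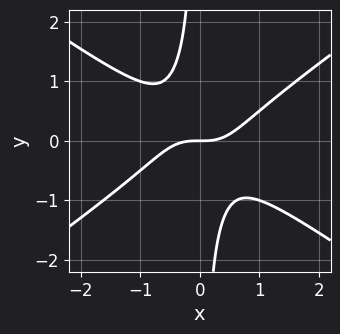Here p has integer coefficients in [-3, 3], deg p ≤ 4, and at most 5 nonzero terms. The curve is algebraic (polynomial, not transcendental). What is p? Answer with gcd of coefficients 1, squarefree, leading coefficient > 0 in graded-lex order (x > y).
First, the degree is 3 — no degree-2 curve has this shape.
Next, from the visible intercepts: one x-axis crossing is at x = 0; one y-axis crossing is at y = 0.
Finally, together with the visible shape, these determine p as stated.

x^3 - 2*x*y^2 - y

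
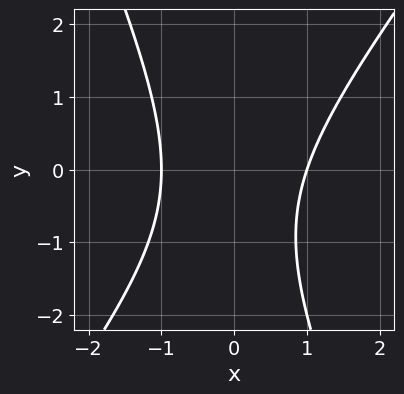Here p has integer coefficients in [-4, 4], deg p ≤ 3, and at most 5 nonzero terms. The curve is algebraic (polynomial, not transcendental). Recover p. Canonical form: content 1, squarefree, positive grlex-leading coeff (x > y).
(a) The degree is 2 — no degree-1 curve has this shape.
(b) Reading off the gridlines: among the integer gridlines, it crosses the x-axis at x ∈ {-1, 1}; the curve avoids every integer y-axis point in the box.
(c) Together with the visible shape, these determine p as stated.

3*x^2 - x*y - y^2 - y - 3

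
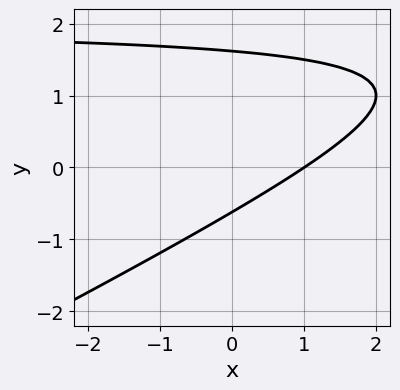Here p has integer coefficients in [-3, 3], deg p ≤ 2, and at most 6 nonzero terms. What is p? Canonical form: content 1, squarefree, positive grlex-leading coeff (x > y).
x*y - 2*y^2 - 2*x + 2*y + 2

First, degree: the shape is more complex than any degree-1 curve, so deg p = 2.
Next, from the axis intercepts and sections: it meets the x-axis at x = 1 (among the integer gridlines).
Finally, together with the visible shape, these determine p as stated.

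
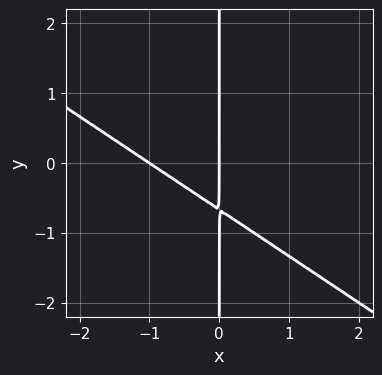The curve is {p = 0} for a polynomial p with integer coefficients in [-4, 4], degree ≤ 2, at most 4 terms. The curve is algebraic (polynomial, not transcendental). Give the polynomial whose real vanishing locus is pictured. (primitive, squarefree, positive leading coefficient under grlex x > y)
Degree: no degree-1 curve has this shape, so deg p = 2.
Checking where it meets the axes: among the integer gridlines, it crosses the x-axis at x ∈ {-1, 0}; every point of the y-axis in the box is on the curve.
Putting this together gives p.

2*x^2 + 3*x*y + 2*x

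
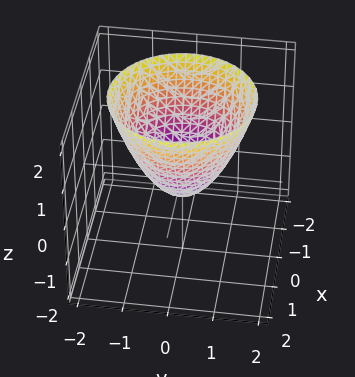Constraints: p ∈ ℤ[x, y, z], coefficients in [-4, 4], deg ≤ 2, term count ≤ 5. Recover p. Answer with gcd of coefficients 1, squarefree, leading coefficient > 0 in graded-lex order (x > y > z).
(a) deg p = 2. No degree-1 surface has this shape.
(b) By symmetry, the surface is invariant under rotation about z: p = q(x² + y², z).
(c) From the axis intercepts and sections: a circular section at z = 2 has radius between 1 and 2.
(d) Matching integer coefficients to the picture gives p.

2*x^2 + 2*y^2 - 2*z - 1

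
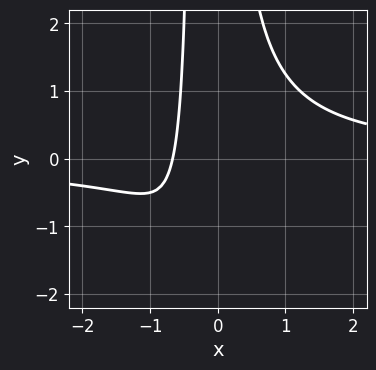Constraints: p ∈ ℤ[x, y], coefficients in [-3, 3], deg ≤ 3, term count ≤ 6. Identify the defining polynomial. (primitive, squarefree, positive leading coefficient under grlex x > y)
1. The degree is 3 — the shape is more complex than any degree-2 curve.
2. Reading off the gridlines: no y-intercept at any integer in the box.
3. The integer polynomial consistent with all of this is the stated p.

3*x^2*y + x*y - 3*x - 2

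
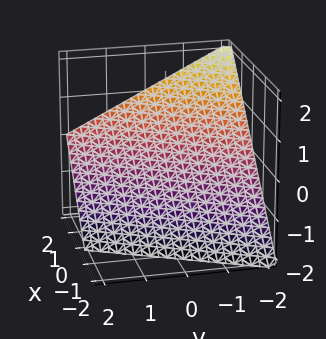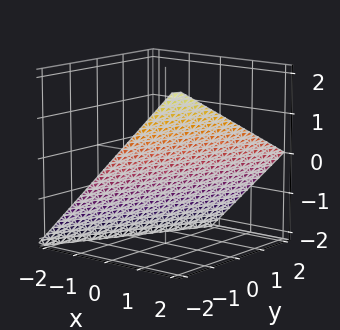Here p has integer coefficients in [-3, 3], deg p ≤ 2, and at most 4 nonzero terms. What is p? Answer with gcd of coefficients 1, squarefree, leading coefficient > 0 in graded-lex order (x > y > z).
2*x - y - 2*z - 2

1. Degree: every cross-section is a straight line — this is a plane, so deg p = 1.
2. From the visible intercepts: one y-axis crossing is at y = -2; one x-axis crossing is at x = 1.
3. Matching integer coefficients to the picture gives p.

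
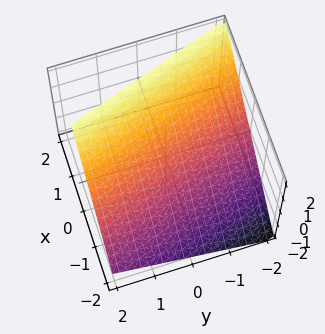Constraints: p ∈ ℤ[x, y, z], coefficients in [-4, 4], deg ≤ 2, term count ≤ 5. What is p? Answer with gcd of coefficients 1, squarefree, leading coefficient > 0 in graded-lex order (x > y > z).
3*x + y - 3*z + 2

1. The degree is 1 — every cross-section is a straight line — this is a plane.
2. From the visible intercepts: one y-axis crossing is at y = -2.
3. Fitting integer coefficients to these (and the overall shape) gives p.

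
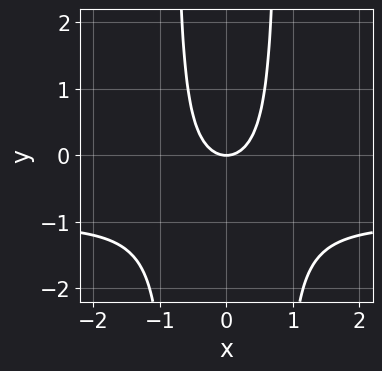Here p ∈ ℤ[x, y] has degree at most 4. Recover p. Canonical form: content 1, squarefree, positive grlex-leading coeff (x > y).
First, the degree is 3 — the shape is more complex than any degree-2 curve.
Then, symmetries: it's symmetric under x → −x, forcing even powers of x.
Then, from the visible intercepts: it crosses the x-axis at the gridline x = 0; one y-axis crossing is at y = 0.
Finally, fitting integer coefficients to these (and the overall shape) gives p.

3*x^2*y + 3*x^2 - 2*y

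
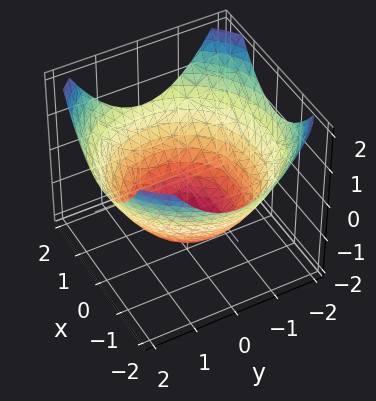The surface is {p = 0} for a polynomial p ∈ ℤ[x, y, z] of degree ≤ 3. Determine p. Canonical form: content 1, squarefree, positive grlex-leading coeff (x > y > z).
First, the degree is 2 — no degree-1 surface has this shape.
Next, by symmetry, the surface is invariant under rotation about z: p = q(x² + y², z).
Then, against the integer gridlines: a circular section at z = -1 has radius exactly 1.
Finally, fitting integer coefficients to these (and the overall shape) gives p.

x^2 + y^2 - 2*z - 3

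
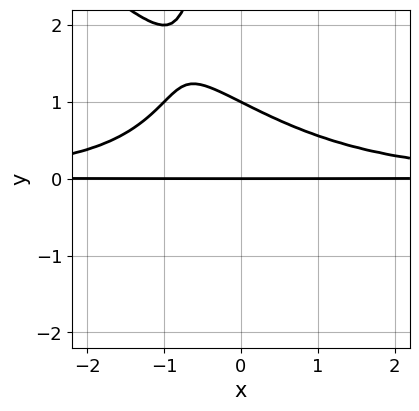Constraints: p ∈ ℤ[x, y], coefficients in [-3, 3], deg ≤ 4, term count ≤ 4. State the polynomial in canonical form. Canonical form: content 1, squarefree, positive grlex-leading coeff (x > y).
x^2*y^2 + x*y^3 + 2*y^2 - 2*y

(a) deg p = 4.
(b) Reading off the gridlines: the visible x-axis segment lies entirely on the curve; among the integer gridlines, it crosses the y-axis at y ∈ {0, 1}.
(c) Matching integer coefficients to the picture gives p.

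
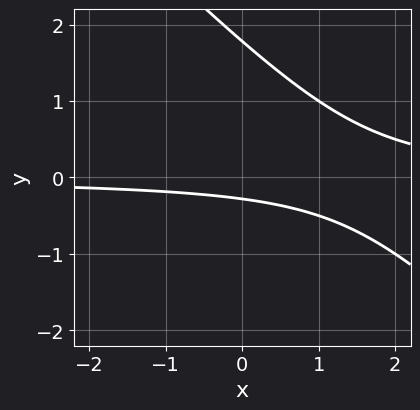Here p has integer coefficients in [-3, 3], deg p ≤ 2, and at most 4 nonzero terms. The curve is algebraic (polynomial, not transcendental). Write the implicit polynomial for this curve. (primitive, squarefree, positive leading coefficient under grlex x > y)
Degree: no degree-1 curve has this shape, so deg p = 2.
Observable constraints: it misses every integer gridline on the x-axis.
These observations pin down the coefficients.

2*x*y + 2*y^2 - 3*y - 1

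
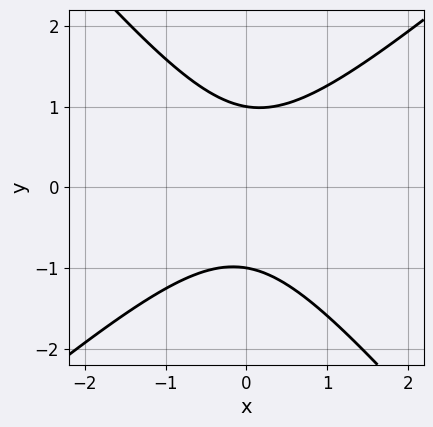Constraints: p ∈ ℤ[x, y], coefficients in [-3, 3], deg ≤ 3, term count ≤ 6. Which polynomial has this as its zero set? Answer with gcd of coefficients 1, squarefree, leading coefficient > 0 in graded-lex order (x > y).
3*x^2 - x*y - 3*y^2 + 3

1. deg p = 2. No degree-1 curve has this shape.
2. Checking where it meets the axes: among the integer gridlines, it crosses the y-axis at y ∈ {-1, 1}; the curve avoids every integer x-axis point in the box.
3. Together with the visible shape, these determine p as stated.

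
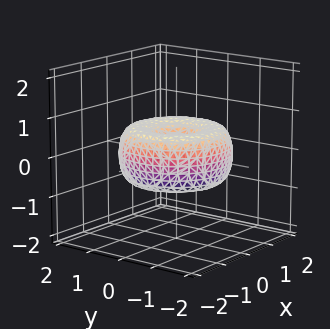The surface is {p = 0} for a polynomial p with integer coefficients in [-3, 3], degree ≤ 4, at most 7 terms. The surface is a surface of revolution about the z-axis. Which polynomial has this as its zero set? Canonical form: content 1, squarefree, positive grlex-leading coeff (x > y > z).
x^4 + 2*x^2*y^2 + y^4 - 2*x^2 - 2*y^2 + 2*z^2

The degree is 4 — the shape is more complex than any degree-3 surface.
Symmetry: the surface is invariant under rotation about z: p = q(x² + y², z).
From the axis intercepts and sections: it crosses the x-axis at the gridline x = 0; one z-axis crossing is at z = 0.
Putting this together gives p.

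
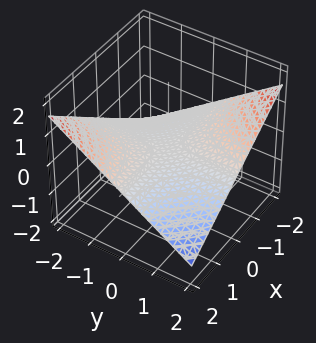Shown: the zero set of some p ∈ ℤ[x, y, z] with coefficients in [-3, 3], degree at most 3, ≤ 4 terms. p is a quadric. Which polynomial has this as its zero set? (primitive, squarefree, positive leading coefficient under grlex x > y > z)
x*y + 3*z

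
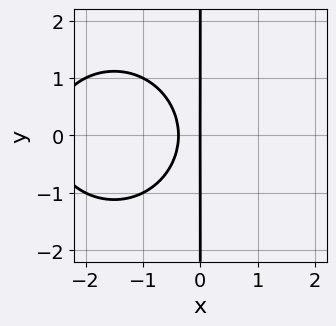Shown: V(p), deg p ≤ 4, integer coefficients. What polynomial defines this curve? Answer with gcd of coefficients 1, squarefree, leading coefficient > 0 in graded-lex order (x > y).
x^3 + x*y^2 + 3*x^2 + x

The degree is 3 — a generic line meets the curve in up to 3 points.
Symmetries: mirror symmetry y ↦ −y ⇒ only even powers of y.
Observable constraints: it meets the x-axis at x = 0 (among the integer gridlines); every point of the y-axis in the box is on the curve.
The integer polynomial consistent with all of this is the stated p.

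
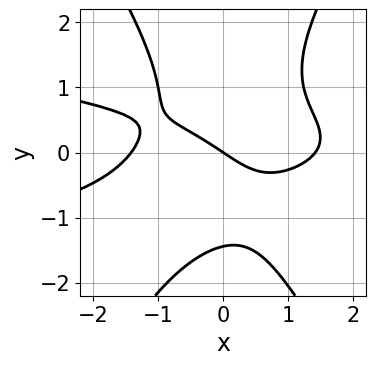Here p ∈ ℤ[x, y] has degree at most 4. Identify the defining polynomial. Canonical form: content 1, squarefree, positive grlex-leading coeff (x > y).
Degree: no degree-3 curve has this shape, so deg p = 4.
From the visible intercepts: it meets the y-axis at y = 0 (among the integer gridlines); it meets the x-axis at x = 0 (among the integer gridlines).
Matching integer coefficients to the picture gives p.

3*x^2*y^2 - y^4 + x^3 - 2*x - 3*y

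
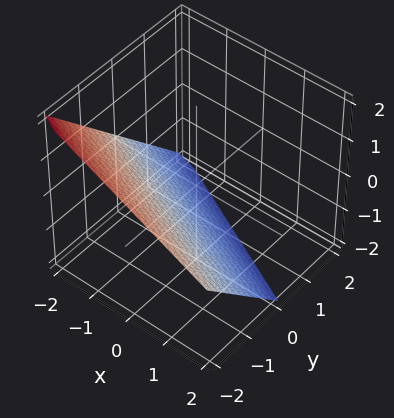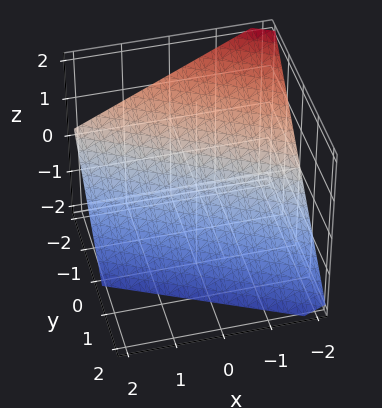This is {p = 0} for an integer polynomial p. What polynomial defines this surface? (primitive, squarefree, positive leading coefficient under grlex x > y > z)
x + 2*y + 2*z + 2

First, deg p = 1.
Then, checking where it meets the axes: it crosses the x-axis at the gridline x = -2; it crosses the y-axis at the gridline y = -1; one z-axis crossing is at z = -1.
Finally, matching integer coefficients to the picture gives p.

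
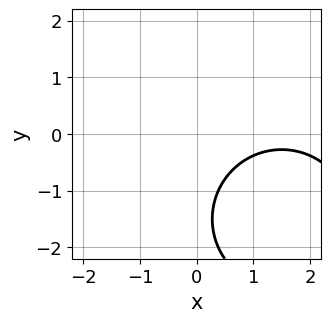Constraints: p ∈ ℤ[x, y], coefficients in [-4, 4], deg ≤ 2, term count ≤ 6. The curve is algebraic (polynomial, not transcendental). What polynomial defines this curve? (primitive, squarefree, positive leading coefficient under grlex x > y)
The degree is 2 — a generic line meets the curve in up to 2 points.
Observable constraints: it misses every integer gridline on the y-axis; the curve avoids every integer x-axis point in the box.
These observations pin down the coefficients.

x^2 + y^2 - 3*x + 3*y + 3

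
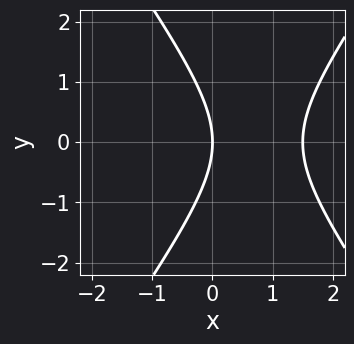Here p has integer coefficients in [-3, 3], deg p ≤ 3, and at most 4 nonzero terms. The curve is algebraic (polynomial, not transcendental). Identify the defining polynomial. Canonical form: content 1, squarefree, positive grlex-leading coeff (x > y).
1. deg p = 2. No degree-1 curve has this shape.
2. Symmetries: it's symmetric under y → −y, forcing even powers of y.
3. Observable constraints: one x-axis crossing is at x = 0; one y-axis crossing is at y = 0.
4. Putting this together gives p.

2*x^2 - y^2 - 3*x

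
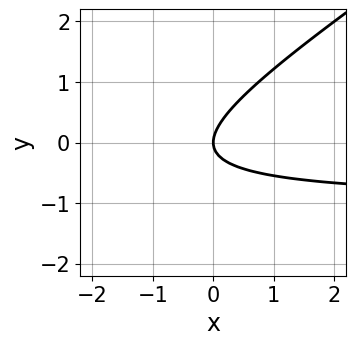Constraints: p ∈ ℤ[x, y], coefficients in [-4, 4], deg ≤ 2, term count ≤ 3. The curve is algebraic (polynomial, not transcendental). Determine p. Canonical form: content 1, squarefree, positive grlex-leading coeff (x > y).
The degree is 2 — the shape is more complex than any degree-1 curve.
Observable constraints: one y-axis crossing is at y = 0; it crosses the x-axis at the gridline x = 0.
Solving for integer coefficients yields p as stated.

2*x*y - 3*y^2 + 2*x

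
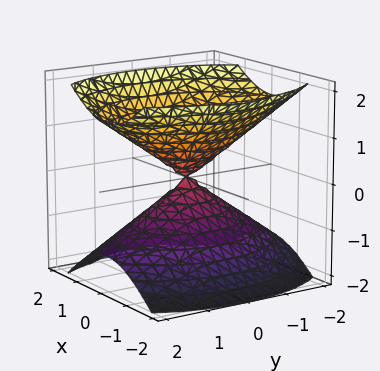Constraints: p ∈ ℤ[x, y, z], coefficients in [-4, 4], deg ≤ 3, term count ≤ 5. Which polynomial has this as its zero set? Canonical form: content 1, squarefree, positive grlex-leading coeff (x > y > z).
First, the picture has 2 separate pieces.
Next, the degree is 2 — two nappes meeting at a single point; a quadric.
Next, symmetries: the x ↦ −x reflection is a symmetry, so x appears only in even powers; it's symmetric under z → −z, forcing even powers of z; mirror symmetry y ↦ −y ⇒ only even powers of y.
Next, against the integer gridlines: one z-axis crossing is at z = 0; it crosses the x-axis at the gridline x = 0; one y-axis crossing is at y = 0.
Finally, solving for integer coefficients yields p as stated.

2*x^2 + y^2 - 2*z^2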